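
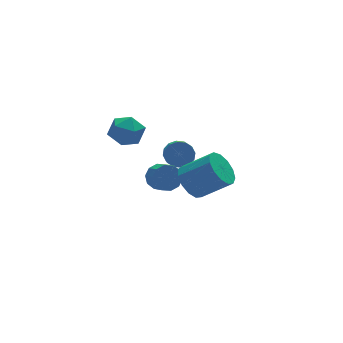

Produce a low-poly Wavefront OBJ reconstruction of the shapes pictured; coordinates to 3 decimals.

v -0.986 1.666 -3.67
v -0.515 1.335 -4.255
v -0.483 0.424 -3.714
v -0.954 0.754 -3.13
v -0.21 1.549 -3.911
v -0.179 0.638 -3.37
v -0.202 1.808 -3.475
v -0.171 0.897 -2.934
v -0.493 2.013 -3.114
v -0.462 1.101 -2.573
v -0.972 2.084 -2.965
v -0.941 1.173 -2.425
v -1.457 1.996 -3.086
v -1.425 1.085 -2.545
v -1.761 1.782 -3.43
v -1.73 0.871 -2.889
v -1.769 1.523 -3.866
v -1.738 0.612 -3.325
v -1.478 1.319 -4.227
v -1.447 0.407 -3.686
v -0.999 1.247 -4.375
v -0.968 0.336 -3.835
v -1.228 -2.636 -0.936
v -0.468 -2.271 -1.544
v 0.848 -3.058 -0.373
v 0.088 -3.424 0.236
v -0.574 -1.855 -1.145
v 0.742 -2.643 0.026
v -0.888 -1.687 -0.68
v 0.428 -2.475 0.492
v -1.31 -1.821 -0.296
v 0.006 -2.608 0.876
v -1.706 -2.213 -0.115
v -0.39 -3.001 1.057
v -1.95 -2.74 -0.194
v -0.634 -3.527 0.977
v -1.965 -3.234 -0.509
v -0.649 -4.021 0.662
v -1.746 -3.538 -0.96
v -0.43 -4.325 0.212
v -1.363 -3.556 -1.403
v -0.046 -4.343 -0.231
v -0.936 -3.282 -1.697
v 0.38 -4.069 -0.526
v -0.603 -2.803 -1.75
v 0.713 -3.59 -0.579
v -2.272 4.042 -1.273
v -1.502 3.879 -0.56
v -2.878 2.461 -0.98
v -2.108 2.298 -0.267
v -2.886 2.991 -0.06
v -2.511 3.968 -0.241
v -1.869 2.372 -1.299
v -1.494 3.349 -1.48
v -1.253 2.846 -0.576
v -1.881 3.229 0.19
v -2.499 3.111 -1.73
v -3.127 3.494 -0.964
v 0.564 2.844 -3.142
v 1.191 2.411 -3.416
v 0.763 1.282 -2.613
v 0.136 1.716 -2.338
v 1.334 2.602 -3.072
v 0.906 1.473 -2.268
v 1.271 2.858 -2.746
v 0.842 1.73 -1.942
v 1.018 3.11 -2.526
v 0.59 1.982 -1.722
v 0.644 3.291 -2.471
v 0.216 2.163 -1.668
v 0.248 3.353 -2.596
v -0.18 2.224 -1.792
v -0.063 3.278 -2.867
v -0.491 2.149 -2.064
v -0.206 3.087 -3.212
v -0.634 1.958 -2.408
v -0.142 2.83 -3.538
v -0.571 1.702 -2.734
v 0.11 2.578 -3.758
v -0.318 1.45 -2.954
v 0.484 2.397 -3.812
v 0.056 1.269 -3.009
v 0.88 2.336 -3.688
v 0.452 1.207 -2.884
f 2 1 5
f 2 5 3
f 3 5 6
f 3 6 4
f 5 1 7
f 5 7 6
f 6 7 8
f 6 8 4
f 7 1 9
f 7 9 8
f 8 9 10
f 8 10 4
f 9 1 11
f 9 11 10
f 10 11 12
f 10 12 4
f 11 1 13
f 11 13 12
f 12 13 14
f 12 14 4
f 13 1 15
f 13 15 14
f 14 15 16
f 14 16 4
f 15 1 17
f 15 17 16
f 16 17 18
f 16 18 4
f 17 1 19
f 17 19 18
f 18 19 20
f 18 20 4
f 19 1 21
f 19 21 20
f 20 21 22
f 20 22 4
f 21 1 2
f 21 2 22
f 22 2 3
f 22 3 4
f 24 23 27
f 24 27 25
f 25 27 28
f 25 28 26
f 27 23 29
f 27 29 28
f 28 29 30
f 28 30 26
f 29 23 31
f 29 31 30
f 30 31 32
f 30 32 26
f 31 23 33
f 31 33 32
f 32 33 34
f 32 34 26
f 33 23 35
f 33 35 34
f 34 35 36
f 34 36 26
f 35 23 37
f 35 37 36
f 36 37 38
f 36 38 26
f 37 23 39
f 37 39 38
f 38 39 40
f 38 40 26
f 39 23 41
f 39 41 40
f 40 41 42
f 40 42 26
f 41 23 43
f 41 43 42
f 42 43 44
f 42 44 26
f 43 23 45
f 43 45 44
f 44 45 46
f 44 46 26
f 45 23 24
f 45 24 46
f 46 24 25
f 46 25 26
f 47 58 52
f 47 52 48
f 47 48 54
f 47 54 57
f 47 57 58
f 48 52 56
f 52 58 51
f 58 57 49
f 57 54 53
f 54 48 55
f 50 56 51
f 50 51 49
f 50 49 53
f 50 53 55
f 50 55 56
f 51 56 52
f 49 51 58
f 53 49 57
f 55 53 54
f 56 55 48
f 60 59 63
f 60 63 61
f 61 63 64
f 61 64 62
f 63 59 65
f 63 65 64
f 64 65 66
f 64 66 62
f 65 59 67
f 65 67 66
f 66 67 68
f 66 68 62
f 67 59 69
f 67 69 68
f 68 69 70
f 68 70 62
f 69 59 71
f 69 71 70
f 70 71 72
f 70 72 62
f 71 59 73
f 71 73 72
f 72 73 74
f 72 74 62
f 73 59 75
f 73 75 74
f 74 75 76
f 74 76 62
f 75 59 77
f 75 77 76
f 76 77 78
f 76 78 62
f 77 59 79
f 77 79 78
f 78 79 80
f 78 80 62
f 79 59 81
f 79 81 80
f 80 81 82
f 80 82 62
f 81 59 83
f 81 83 82
f 82 83 84
f 82 84 62
f 83 59 60
f 83 60 84
f 84 60 61
f 84 61 62



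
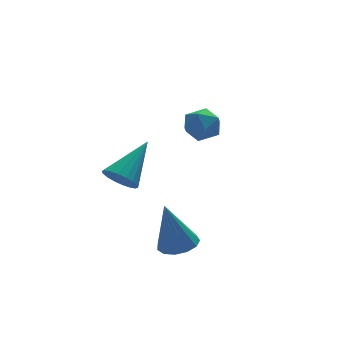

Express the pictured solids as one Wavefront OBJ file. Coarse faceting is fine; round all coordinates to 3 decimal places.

v -3.69 0.817 -0.278
v -3.172 0.346 -0.598
v -2.19 1.643 0.938
v -3.159 0.622 -0.8
v -3.252 0.937 -0.9
v -3.431 1.228 -0.876
v -3.662 1.437 -0.734
v -3.898 1.524 -0.501
v -4.093 1.471 -0.224
v -4.208 1.289 0.042
v -4.221 1.013 0.244
v -4.128 0.698 0.344
v -3.949 0.407 0.32
v -3.718 0.197 0.178
v -3.482 0.11 -0.055
v -3.287 0.163 -0.331
v -3.377 -3.607 -1.151
v -2.697 -3.94 -0.965
v -3.823 -3.413 0.831
v -2.62 -3.508 -0.99
v -2.784 -3.107 -1.066
v -3.136 -2.865 -1.169
v -3.565 -2.858 -1.266
v -3.934 -3.089 -1.326
v -4.126 -3.484 -1.331
v -4.081 -3.918 -1.278
v -3.812 -4.253 -1.185
v -3.406 -4.383 -1.081
v -2.99 -4.266 -0.999
v -2.119 -1.441 3.297
v -1.816 -0.924 2.768
v -0.924 -1.736 3.692
v -0.621 -1.219 3.163
v -1.031 -0.951 3.794
v -1.769 -0.768 3.55
v -0.971 -1.892 2.91
v -1.709 -1.709 2.666
v -1.107 -1.203 2.528
v -1.144 -0.621 3.075
v -1.596 -2.039 3.385
v -1.633 -1.457 3.932
f 2 1 4
f 2 4 3
f 4 1 5
f 4 5 3
f 5 1 6
f 5 6 3
f 6 1 7
f 6 7 3
f 7 1 8
f 7 8 3
f 8 1 9
f 8 9 3
f 9 1 10
f 9 10 3
f 10 1 11
f 10 11 3
f 11 1 12
f 11 12 3
f 12 1 13
f 12 13 3
f 13 1 14
f 13 14 3
f 14 1 15
f 14 15 3
f 15 1 16
f 15 16 3
f 16 1 2
f 16 2 3
f 18 17 20
f 18 20 19
f 20 17 21
f 20 21 19
f 21 17 22
f 21 22 19
f 22 17 23
f 22 23 19
f 23 17 24
f 23 24 19
f 24 17 25
f 24 25 19
f 25 17 26
f 25 26 19
f 26 17 27
f 26 27 19
f 27 17 28
f 27 28 19
f 28 17 29
f 28 29 19
f 29 17 18
f 29 18 19
f 30 41 35
f 30 35 31
f 30 31 37
f 30 37 40
f 30 40 41
f 31 35 39
f 35 41 34
f 41 40 32
f 40 37 36
f 37 31 38
f 33 39 34
f 33 34 32
f 33 32 36
f 33 36 38
f 33 38 39
f 34 39 35
f 32 34 41
f 36 32 40
f 38 36 37
f 39 38 31



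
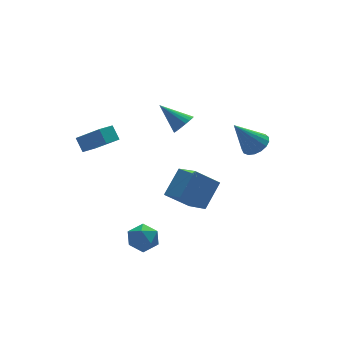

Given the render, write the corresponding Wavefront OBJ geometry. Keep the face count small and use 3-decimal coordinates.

v 4.21 -0.76 1.227
v 4.865 -0.496 1.681
v 3.01 -0.68 2.913
v 4.698 -0.156 1.546
v 4.419 0.046 1.339
v 4.093 0.063 1.105
v 3.792 -0.109 0.9
v 3.588 -0.429 0.769
v 3.526 -0.826 0.744
v 3.62 -1.207 0.829
v 3.85 -1.486 1.006
v 4.162 -1.598 1.233
v 4.485 -1.519 1.459
v 4.745 -1.266 1.632
v 4.882 -0.896 1.712
v -3.722 3.755 -0.276
v -3.882 4.375 0.467
v -2.85 4.189 -0.45
v -3.009 4.809 0.292
v -2.831 2.471 0.988
v -2.99 3.091 1.73
v -1.958 2.905 0.813
v -2.118 3.525 1.556
v -3.098 -1.482 -3.2
v -2.515 -0.997 -3.748
v -2.305 -2.743 -3.472
v -1.722 -2.258 -4.02
v -1.725 -2.112 -3.096
v -2.215 -1.333 -2.928
v -2.605 -2.407 -4.292
v -3.095 -1.628 -4.124
v -2.21 -1.569 -4.423
v -1.666 -1.387 -3.684
v -3.154 -2.353 -3.536
v -2.61 -2.171 -2.797
v 0.682 -0.366 -2.952
v 1.021 -1.811 -2.302
v -0.631 -0.181 -1.856
v -0.293 -1.626 -1.207
v 1.813 0.446 -1.733
v 2.151 -0.999 -1.084
v 0.499 0.631 -0.638
v 0.838 -0.814 0.012
v 1.763 3.163 0.948
v 2.142 2.9 1.526
v 0.777 4.217 2.072
v 2.311 3.145 1.445
v 2.385 3.392 1.278
v 2.351 3.6 1.054
v 2.216 3.733 0.811
v 2.003 3.767 0.592
v 1.748 3.696 0.435
v 1.496 3.534 0.366
v 1.29 3.307 0.397
v 1.166 3.056 0.524
v 1.146 2.823 0.724
v 1.232 2.649 0.963
v 1.41 2.564 1.199
v 1.649 2.582 1.392
v 1.908 2.701 1.507
f 2 1 4
f 2 4 3
f 4 1 5
f 4 5 3
f 5 1 6
f 5 6 3
f 6 1 7
f 6 7 3
f 7 1 8
f 7 8 3
f 8 1 9
f 8 9 3
f 9 1 10
f 9 10 3
f 10 1 11
f 10 11 3
f 11 1 12
f 11 12 3
f 12 1 13
f 12 13 3
f 13 1 14
f 13 14 3
f 14 1 15
f 14 15 3
f 15 1 2
f 15 2 3
f 17 19 16
f 20 17 16
f 16 19 18
f 18 20 16
f 17 23 19
f 21 17 20
f 21 23 17
f 19 23 18
f 22 20 18
f 18 23 22
f 22 21 20
f 23 21 22
f 24 35 29
f 24 29 25
f 24 25 31
f 24 31 34
f 24 34 35
f 25 29 33
f 29 35 28
f 35 34 26
f 34 31 30
f 31 25 32
f 27 33 28
f 27 28 26
f 27 26 30
f 27 30 32
f 27 32 33
f 28 33 29
f 26 28 35
f 30 26 34
f 32 30 31
f 33 32 25
f 37 39 36
f 40 37 36
f 36 39 38
f 38 40 36
f 37 43 39
f 41 37 40
f 41 43 37
f 39 43 38
f 42 40 38
f 38 43 42
f 42 41 40
f 43 41 42
f 45 44 47
f 45 47 46
f 47 44 48
f 47 48 46
f 48 44 49
f 48 49 46
f 49 44 50
f 49 50 46
f 50 44 51
f 50 51 46
f 51 44 52
f 51 52 46
f 52 44 53
f 52 53 46
f 53 44 54
f 53 54 46
f 54 44 55
f 54 55 46
f 55 44 56
f 55 56 46
f 56 44 57
f 56 57 46
f 57 44 58
f 57 58 46
f 58 44 59
f 58 59 46
f 59 44 60
f 59 60 46
f 60 44 45
f 60 45 46



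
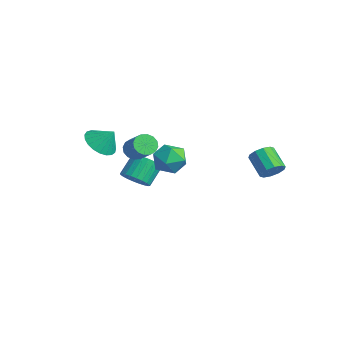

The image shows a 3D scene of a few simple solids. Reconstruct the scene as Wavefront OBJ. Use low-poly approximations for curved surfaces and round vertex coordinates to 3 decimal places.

v -2.406 -3.273 1.011
v -1.506 -3.394 0.57
v -1.874 -2.727 1.949
v -1.627 -3.02 0.421
v -1.883 -2.691 0.374
v -2.229 -2.462 0.437
v -2.606 -2.373 0.599
v -2.948 -2.44 0.833
v -3.197 -2.651 1.097
v -3.309 -2.97 1.347
v -3.265 -3.341 1.538
v -3.073 -3.701 1.638
v -2.765 -3.986 1.63
v -2.395 -4.149 1.514
v -2.027 -4.16 1.312
v -1.725 -4.018 1.057
v -1.541 -3.747 0.795
v 0.069 -0.85 1.44
v 0.756 -0.099 1.28
v 0.784 -1.761 0.24
v 1.471 -1.01 0.08
v 1.499 -1.556 0.953
v 1.057 -0.993 1.695
v 0.483 -0.867 -0.175
v 0.041 -0.304 0.567
v 1.012 -0.11 0.282
v 1.64 -0.535 0.979
v -0.1 -1.325 0.541
v 0.528 -1.75 1.238
v -2.679 -1.104 -0.212
v -2.243 -1.05 -0.757
v -1.065 -1.043 0.187
v -1.501 -1.096 0.732
v -2.319 -0.709 -0.664
v -1.141 -0.701 0.28
v -2.492 -0.473 -0.45
v -1.314 -0.465 0.494
v -2.715 -0.406 -0.173
v -1.537 -0.398 0.772
v -2.929 -0.526 0.095
v -1.75 -0.518 1.039
v -3.075 -0.801 0.279
v -1.897 -0.793 1.224
v -3.115 -1.157 0.333
v -1.937 -1.15 1.277
v -3.039 -1.499 0.24
v -1.861 -1.491 1.184
v -2.866 -1.735 0.026
v -1.688 -1.727 0.97
v -2.643 -1.802 -0.252
v -1.465 -1.794 0.693
v -2.43 -1.682 -0.519
v -1.251 -1.674 0.425
v -2.283 -1.407 -0.704
v -1.105 -1.399 0.241
v -3.379 -0.769 -3.037
v -2.527 -0.505 -2.916
v -2.969 0.473 -1.941
v -3.821 0.209 -2.063
v -2.629 -0.291 -3.176
v -3.071 0.687 -2.201
v -2.845 -0.151 -3.415
v -3.287 0.827 -2.44
v -3.142 -0.105 -3.596
v -3.584 0.873 -2.621
v -3.475 -0.159 -3.693
v -3.917 0.819 -2.718
v -3.794 -0.307 -3.689
v -4.236 0.671 -2.714
v -4.049 -0.525 -3.586
v -4.491 0.453 -2.611
v -4.203 -0.78 -3.4
v -4.645 0.198 -2.425
v -4.231 -1.033 -3.159
v -4.673 -0.055 -2.184
v -4.129 -1.247 -2.899
v -4.571 -0.269 -1.924
v -3.913 -1.387 -2.66
v -4.355 -0.409 -1.685
v -3.616 -1.433 -2.479
v -4.058 -0.455 -1.504
v -3.283 -1.379 -2.382
v -3.725 -0.401 -1.407
v -2.964 -1.231 -2.386
v -3.406 -0.253 -1.411
v -2.709 -1.013 -2.489
v -3.151 -0.035 -1.514
v -2.555 -0.758 -2.675
v -2.997 0.22 -1.7
v 3.062 3.821 -0.36
v 3.462 3.68 0.234
v 2.278 3.697 1.035
v 1.878 3.839 0.44
v 3.436 4.128 0.186
v 2.252 4.145 0.987
v 3.268 4.459 -0.07
v 2.083 4.476 0.731
v 3.021 4.546 -0.437
v 1.836 4.563 0.364
v 2.79 4.357 -0.775
v 1.605 4.374 0.026
v 2.662 3.963 -0.955
v 1.478 3.98 -0.154
v 2.688 3.515 -0.907
v 1.504 3.532 -0.106
v 2.857 3.184 -0.651
v 1.672 3.201 0.15
v 3.104 3.097 -0.284
v 1.919 3.114 0.517
v 3.335 3.286 0.054
v 2.15 3.303 0.855
f 2 1 4
f 2 4 3
f 4 1 5
f 4 5 3
f 5 1 6
f 5 6 3
f 6 1 7
f 6 7 3
f 7 1 8
f 7 8 3
f 8 1 9
f 8 9 3
f 9 1 10
f 9 10 3
f 10 1 11
f 10 11 3
f 11 1 12
f 11 12 3
f 12 1 13
f 12 13 3
f 13 1 14
f 13 14 3
f 14 1 15
f 14 15 3
f 15 1 16
f 15 16 3
f 16 1 17
f 16 17 3
f 17 1 2
f 17 2 3
f 18 29 23
f 18 23 19
f 18 19 25
f 18 25 28
f 18 28 29
f 19 23 27
f 23 29 22
f 29 28 20
f 28 25 24
f 25 19 26
f 21 27 22
f 21 22 20
f 21 20 24
f 21 24 26
f 21 26 27
f 22 27 23
f 20 22 29
f 24 20 28
f 26 24 25
f 27 26 19
f 31 30 34
f 31 34 32
f 32 34 35
f 32 35 33
f 34 30 36
f 34 36 35
f 35 36 37
f 35 37 33
f 36 30 38
f 36 38 37
f 37 38 39
f 37 39 33
f 38 30 40
f 38 40 39
f 39 40 41
f 39 41 33
f 40 30 42
f 40 42 41
f 41 42 43
f 41 43 33
f 42 30 44
f 42 44 43
f 43 44 45
f 43 45 33
f 44 30 46
f 44 46 45
f 45 46 47
f 45 47 33
f 46 30 48
f 46 48 47
f 47 48 49
f 47 49 33
f 48 30 50
f 48 50 49
f 49 50 51
f 49 51 33
f 50 30 52
f 50 52 51
f 51 52 53
f 51 53 33
f 52 30 54
f 52 54 53
f 53 54 55
f 53 55 33
f 54 30 31
f 54 31 55
f 55 31 32
f 55 32 33
f 57 56 60
f 57 60 58
f 58 60 61
f 58 61 59
f 60 56 62
f 60 62 61
f 61 62 63
f 61 63 59
f 62 56 64
f 62 64 63
f 63 64 65
f 63 65 59
f 64 56 66
f 64 66 65
f 65 66 67
f 65 67 59
f 66 56 68
f 66 68 67
f 67 68 69
f 67 69 59
f 68 56 70
f 68 70 69
f 69 70 71
f 69 71 59
f 70 56 72
f 70 72 71
f 71 72 73
f 71 73 59
f 72 56 74
f 72 74 73
f 73 74 75
f 73 75 59
f 74 56 76
f 74 76 75
f 75 76 77
f 75 77 59
f 76 56 78
f 76 78 77
f 77 78 79
f 77 79 59
f 78 56 80
f 78 80 79
f 79 80 81
f 79 81 59
f 80 56 82
f 80 82 81
f 81 82 83
f 81 83 59
f 82 56 84
f 82 84 83
f 83 84 85
f 83 85 59
f 84 56 86
f 84 86 85
f 85 86 87
f 85 87 59
f 86 56 88
f 86 88 87
f 87 88 89
f 87 89 59
f 88 56 57
f 88 57 89
f 89 57 58
f 89 58 59
f 91 90 94
f 91 94 92
f 92 94 95
f 92 95 93
f 94 90 96
f 94 96 95
f 95 96 97
f 95 97 93
f 96 90 98
f 96 98 97
f 97 98 99
f 97 99 93
f 98 90 100
f 98 100 99
f 99 100 101
f 99 101 93
f 100 90 102
f 100 102 101
f 101 102 103
f 101 103 93
f 102 90 104
f 102 104 103
f 103 104 105
f 103 105 93
f 104 90 106
f 104 106 105
f 105 106 107
f 105 107 93
f 106 90 108
f 106 108 107
f 107 108 109
f 107 109 93
f 108 90 110
f 108 110 109
f 109 110 111
f 109 111 93
f 110 90 91
f 110 91 111
f 111 91 92
f 111 92 93



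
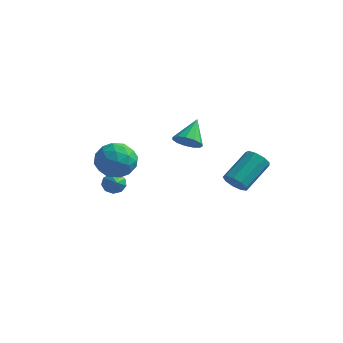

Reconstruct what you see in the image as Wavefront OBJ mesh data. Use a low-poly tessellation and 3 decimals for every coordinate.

v -2.437 -3.099 0.828
v -2.093 -3.686 1.853
v -4.227 -2.754 1.627
v -3.883 -3.341 2.652
v -3.379 -2.256 2.365
v -2.273 -2.469 1.872
v -4.047 -3.971 1.608
v -2.941 -4.184 1.115
v -3.088 -4.225 2.335
v -2.675 -3.164 2.803
v -3.645 -3.276 0.677
v -3.232 -2.215 1.145
v -2.108 -3.423 1.271
v -4.212 -3.017 2.209
v -3.916 -2.38 2.041
v -3.714 -2.724 2.644
v -2.213 -2.707 1.282
v -2.011 -3.052 1.884
v -2.767 -2.212 2.185
v -4.309 -3.388 1.596
v -4.107 -3.733 2.198
v -2.606 -3.716 0.836
v -2.404 -4.06 1.439
v -3.553 -4.228 1.295
v -2.49 -4.084 2.157
v -3.543 -3.882 2.626
v -3.639 -4.252 2.012
v -2.989 -4.377 1.722
v -2.248 -3.461 2.432
v -3.3 -3.258 2.901
v -3.004 -2.621 2.733
v -2.353 -2.746 2.442
v -2.833 -3.778 2.715
v -3.02 -3.182 0.579
v -4.072 -2.979 1.048
v -3.967 -3.694 1.038
v -3.316 -3.819 0.747
v -2.777 -2.558 0.854
v -3.83 -2.356 1.323
v -3.331 -2.063 1.758
v -2.681 -2.188 1.468
v -3.487 -2.662 0.765
v -4.255 -1.645 -1.072
v -3.836 -1.143 -0.853
v -3.585 -2.495 -0.408
v -4.197 -1.194 -0.554
v -4.585 -1.456 -0.497
v -4.819 -1.806 -0.709
v -4.789 -2.082 -1.092
v -4.509 -2.153 -1.465
v -4.11 -1.986 -1.654
v -3.779 -1.66 -1.572
v -3.671 -1.327 -1.255
v 2.785 -1.145 0.593
v 3.346 -1.524 0.958
v 3.777 0.225 2.113
v 3.215 0.605 1.747
v 3.538 -1.288 0.528
v 3.969 0.462 1.683
v 3.378 -0.984 0.128
v 3.809 0.765 1.283
v 2.939 -0.756 -0.054
v 3.37 0.993 1.101
v 2.429 -0.71 0.066
v 2.86 1.04 1.221
v 2.084 -0.867 0.433
v 2.515 0.883 1.588
v 2.068 -1.154 0.874
v 2.499 0.595 2.029
v 2.387 -1.437 1.183
v 2.817 0.313 2.338
v 2.891 -1.583 1.217
v 3.322 0.166 2.371
v 0.005 -1.233 2.987
v 0.509 -0.763 2.49
v -0.105 0.053 4.093
v 0.06 -0.678 2.346
v -0.407 -0.769 2.406
v -0.742 -1.008 2.65
v -0.841 -1.318 3.002
v -0.671 -1.601 3.348
v -0.286 -1.768 3.58
v 0.19 -1.765 3.624
v 0.608 -1.593 3.465
v 0.835 -1.307 3.155
v 0.798 -0.997 2.791
f 1 38 17
f 38 12 41
f 17 41 6
f 38 41 17
f 1 17 13
f 17 6 18
f 13 18 2
f 17 18 13
f 1 13 22
f 13 2 23
f 22 23 8
f 13 23 22
f 1 22 34
f 22 8 37
f 34 37 11
f 22 37 34
f 1 34 38
f 34 11 42
f 38 42 12
f 34 42 38
f 2 18 29
f 18 6 32
f 29 32 10
f 18 32 29
f 6 41 19
f 41 12 40
f 19 40 5
f 41 40 19
f 12 42 39
f 42 11 35
f 39 35 3
f 42 35 39
f 11 37 36
f 37 8 24
f 36 24 7
f 37 24 36
f 8 23 28
f 23 2 25
f 28 25 9
f 23 25 28
f 4 30 16
f 30 10 31
f 16 31 5
f 30 31 16
f 4 16 14
f 16 5 15
f 14 15 3
f 16 15 14
f 4 14 21
f 14 3 20
f 21 20 7
f 14 20 21
f 4 21 26
f 21 7 27
f 26 27 9
f 21 27 26
f 4 26 30
f 26 9 33
f 30 33 10
f 26 33 30
f 5 31 19
f 31 10 32
f 19 32 6
f 31 32 19
f 3 15 39
f 15 5 40
f 39 40 12
f 15 40 39
f 7 20 36
f 20 3 35
f 36 35 11
f 20 35 36
f 9 27 28
f 27 7 24
f 28 24 8
f 27 24 28
f 10 33 29
f 33 9 25
f 29 25 2
f 33 25 29
f 44 43 46
f 44 46 45
f 46 43 47
f 46 47 45
f 47 43 48
f 47 48 45
f 48 43 49
f 48 49 45
f 49 43 50
f 49 50 45
f 50 43 51
f 50 51 45
f 51 43 52
f 51 52 45
f 52 43 53
f 52 53 45
f 53 43 44
f 53 44 45
f 55 54 58
f 55 58 56
f 56 58 59
f 56 59 57
f 58 54 60
f 58 60 59
f 59 60 61
f 59 61 57
f 60 54 62
f 60 62 61
f 61 62 63
f 61 63 57
f 62 54 64
f 62 64 63
f 63 64 65
f 63 65 57
f 64 54 66
f 64 66 65
f 65 66 67
f 65 67 57
f 66 54 68
f 66 68 67
f 67 68 69
f 67 69 57
f 68 54 70
f 68 70 69
f 69 70 71
f 69 71 57
f 70 54 72
f 70 72 71
f 71 72 73
f 71 73 57
f 72 54 55
f 72 55 73
f 73 55 56
f 73 56 57
f 75 74 77
f 75 77 76
f 77 74 78
f 77 78 76
f 78 74 79
f 78 79 76
f 79 74 80
f 79 80 76
f 80 74 81
f 80 81 76
f 81 74 82
f 81 82 76
f 82 74 83
f 82 83 76
f 83 74 84
f 83 84 76
f 84 74 85
f 84 85 76
f 85 74 86
f 85 86 76
f 86 74 75
f 86 75 76



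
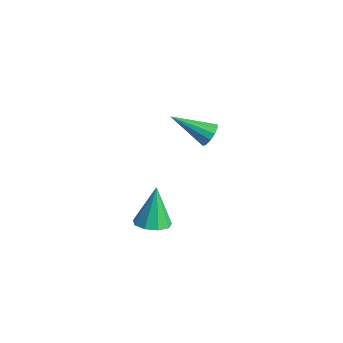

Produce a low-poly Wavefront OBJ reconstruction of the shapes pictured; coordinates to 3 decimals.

v 0.348 3.094 -0.288
v 0.747 2.589 -0.385
v -0.928 1.886 0.748
v 0.853 2.746 -0.071
v 0.799 3.013 0.173
v 0.602 3.306 0.271
v 0.324 3.531 0.191
v 0.054 3.618 -0.041
v -0.122 3.537 -0.351
v -0.15 3.316 -0.642
v -0.019 3.025 -0.82
v 0.229 2.755 -0.83
v 0.514 2.592 -0.668
v 3.984 -2.728 -0.195
v 4.733 -2.436 -0.096
v 3.536 -2.172 1.555
v 4.403 -2.043 -0.305
v 3.877 -1.971 -0.463
v 3.401 -2.252 -0.495
v 3.198 -2.756 -0.387
v 3.362 -3.247 -0.19
v 3.818 -3.495 0.006
v 4.351 -3.383 0.107
v 4.713 -2.965 0.067
f 2 1 4
f 2 4 3
f 4 1 5
f 4 5 3
f 5 1 6
f 5 6 3
f 6 1 7
f 6 7 3
f 7 1 8
f 7 8 3
f 8 1 9
f 8 9 3
f 9 1 10
f 9 10 3
f 10 1 11
f 10 11 3
f 11 1 12
f 11 12 3
f 12 1 13
f 12 13 3
f 13 1 2
f 13 2 3
f 15 14 17
f 15 17 16
f 17 14 18
f 17 18 16
f 18 14 19
f 18 19 16
f 19 14 20
f 19 20 16
f 20 14 21
f 20 21 16
f 21 14 22
f 21 22 16
f 22 14 23
f 22 23 16
f 23 14 24
f 23 24 16
f 24 14 15
f 24 15 16



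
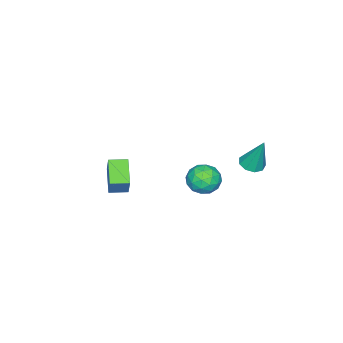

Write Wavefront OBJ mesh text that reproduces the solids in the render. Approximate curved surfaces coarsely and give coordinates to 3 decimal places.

v -2.049 3.482 0.816
v -1.342 3.515 0.767
v -1.951 4.198 2.724
v -1.538 3.934 0.62
v -1.974 4.141 0.565
v -2.445 4.04 0.627
v -2.731 3.678 0.778
v -2.697 3.223 0.947
v -2.361 2.89 1.054
v -1.879 2.834 1.051
v -1.476 3.081 0.937
v -0.406 -4.27 -1.842
v 0.06 -3.84 -0.639
v -1.05 -3.467 -1.88
v -0.584 -3.037 -0.676
v 0.744 -3.383 -2.604
v 1.21 -2.953 -1.4
v 0.1 -2.58 -2.641
v 0.566 -2.15 -1.438
v 1.167 3.013 0.395
v 1.758 2.402 0.811
v 0.042 2.558 1.329
v 0.633 1.947 1.745
v 0.753 2.879 1.864
v 1.449 3.16 1.287
v 0.351 1.8 0.853
v 1.047 2.081 0.276
v 1.254 1.653 1.094
v 1.503 2.319 1.719
v 0.297 2.641 0.421
v 0.546 3.307 1.046
v 1.561 2.747 0.521
v 0.239 2.213 1.619
v 0.309 2.76 1.689
v 0.657 2.401 1.933
v 1.379 3.192 0.801
v 1.727 2.834 1.045
v 1.136 3.114 1.664
v 0.073 2.126 1.095
v 0.421 1.768 1.339
v 1.143 2.559 0.207
v 1.491 2.2 0.451
v 0.664 1.846 0.476
v 1.613 1.948 0.932
v 0.951 1.681 1.481
v 0.786 1.594 0.957
v 1.194 1.76 0.618
v 1.759 2.34 1.299
v 1.098 2.073 1.848
v 1.168 2.62 1.918
v 1.577 2.785 1.579
v 1.463 1.9 1.466
v 0.702 2.887 0.292
v 0.041 2.62 0.841
v 0.223 2.175 0.561
v 0.632 2.34 0.222
v 0.849 3.279 0.659
v 0.187 3.012 1.208
v 0.606 3.2 1.522
v 1.014 3.366 1.183
v 0.337 3.06 0.674
f 2 1 4
f 2 4 3
f 4 1 5
f 4 5 3
f 5 1 6
f 5 6 3
f 6 1 7
f 6 7 3
f 7 1 8
f 7 8 3
f 8 1 9
f 8 9 3
f 9 1 10
f 9 10 3
f 10 1 11
f 10 11 3
f 11 1 2
f 11 2 3
f 13 15 12
f 16 13 12
f 12 15 14
f 14 16 12
f 13 19 15
f 17 13 16
f 17 19 13
f 15 19 14
f 18 16 14
f 14 19 18
f 18 17 16
f 19 17 18
f 20 57 36
f 57 31 60
f 36 60 25
f 57 60 36
f 20 36 32
f 36 25 37
f 32 37 21
f 36 37 32
f 20 32 41
f 32 21 42
f 41 42 27
f 32 42 41
f 20 41 53
f 41 27 56
f 53 56 30
f 41 56 53
f 20 53 57
f 53 30 61
f 57 61 31
f 53 61 57
f 21 37 48
f 37 25 51
f 48 51 29
f 37 51 48
f 25 60 38
f 60 31 59
f 38 59 24
f 60 59 38
f 31 61 58
f 61 30 54
f 58 54 22
f 61 54 58
f 30 56 55
f 56 27 43
f 55 43 26
f 56 43 55
f 27 42 47
f 42 21 44
f 47 44 28
f 42 44 47
f 23 49 35
f 49 29 50
f 35 50 24
f 49 50 35
f 23 35 33
f 35 24 34
f 33 34 22
f 35 34 33
f 23 33 40
f 33 22 39
f 40 39 26
f 33 39 40
f 23 40 45
f 40 26 46
f 45 46 28
f 40 46 45
f 23 45 49
f 45 28 52
f 49 52 29
f 45 52 49
f 24 50 38
f 50 29 51
f 38 51 25
f 50 51 38
f 22 34 58
f 34 24 59
f 58 59 31
f 34 59 58
f 26 39 55
f 39 22 54
f 55 54 30
f 39 54 55
f 28 46 47
f 46 26 43
f 47 43 27
f 46 43 47
f 29 52 48
f 52 28 44
f 48 44 21
f 52 44 48



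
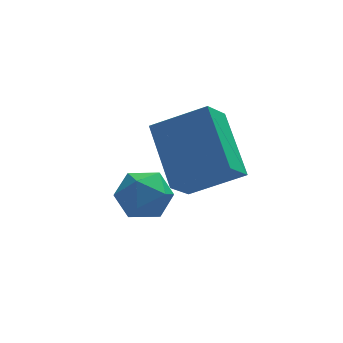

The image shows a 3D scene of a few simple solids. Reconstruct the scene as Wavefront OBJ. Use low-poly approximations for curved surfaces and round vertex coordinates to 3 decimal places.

v -1.736 2.408 0.424
v -1.235 2.534 -0.008
v -1.745 1.366 0.108
v -1.244 1.492 -0.324
v -1.129 1.508 0.339
v -1.124 2.152 0.534
v -1.856 1.748 -0.434
v -1.851 2.392 -0.239
v -1.31 2.127 -0.538
v -0.86 1.978 -0.06
v -2.12 1.922 0.16
v -1.67 1.773 0.638
v -0.739 2.938 -0.589
v -0.896 4.401 0.395
v -0.235 3.43 -1.241
v -0.392 4.893 -0.257
v 0.472 2.607 0.097
v 0.315 4.07 1.081
v 0.976 3.099 -0.555
v 0.819 4.562 0.429
f 1 12 6
f 1 6 2
f 1 2 8
f 1 8 11
f 1 11 12
f 2 6 10
f 6 12 5
f 12 11 3
f 11 8 7
f 8 2 9
f 4 10 5
f 4 5 3
f 4 3 7
f 4 7 9
f 4 9 10
f 5 10 6
f 3 5 12
f 7 3 11
f 9 7 8
f 10 9 2
f 14 16 13
f 17 14 13
f 13 16 15
f 15 17 13
f 14 20 16
f 18 14 17
f 18 20 14
f 16 20 15
f 19 17 15
f 15 20 19
f 19 18 17
f 20 18 19



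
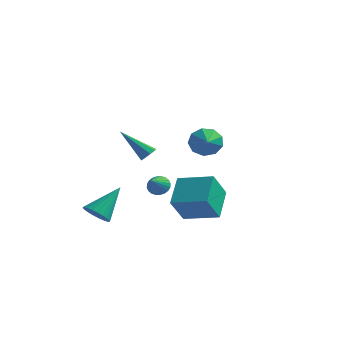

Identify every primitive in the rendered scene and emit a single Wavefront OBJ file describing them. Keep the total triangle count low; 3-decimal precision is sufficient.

v -1.427 0.368 0.337
v -1.196 0.705 0.626
v -2.853 0.192 1.683
v -1.444 0.866 0.383
v -1.682 0.735 0.114
v -1.771 0.39 -0.025
v -1.658 0.032 0.048
v -1.409 -0.129 0.29
v -1.171 0.001 0.56
v -1.082 0.346 0.699
v -2.889 4.498 -3.564
v -2.656 4.849 -3.096
v -2.791 3.382 -2.776
v -2.898 4.861 -3.049
v -3.137 4.817 -3.081
v -3.339 4.725 -3.186
v -3.473 4.598 -3.349
v -3.518 4.456 -3.544
v -3.467 4.321 -3.743
v -3.328 4.212 -3.914
v -3.122 4.147 -4.032
v -2.881 4.135 -4.079
v -2.642 4.179 -4.047
v -2.44 4.271 -3.942
v -2.306 4.398 -3.779
v -2.261 4.54 -3.584
v -2.312 4.676 -3.385
v -2.451 4.784 -3.214
v 1.214 -1.419 -2.722
v 0.984 -2.366 -1.354
v 0.893 0.054 -1.757
v 0.663 -0.893 -0.388
v 2.997 -1.287 -2.332
v 2.767 -2.234 -0.963
v 2.676 0.186 -1.366
v 2.446 -0.761 0.002
v -2.74 -2.586 -2.714
v -2.395 -3.137 -2.302
v -2.16 -1.214 -1.366
v -2.172 -3.052 -2.485
v -2.036 -2.897 -2.702
v -2.007 -2.693 -2.921
v -2.089 -2.474 -3.109
v -2.271 -2.272 -3.237
v -2.524 -2.117 -3.285
v -2.81 -2.034 -3.246
v -3.086 -2.035 -3.126
v -3.309 -2.12 -2.944
v -3.445 -2.276 -2.726
v -3.474 -2.479 -2.507
v -3.392 -2.699 -2.319
v -3.21 -2.901 -2.191
v -2.957 -3.056 -2.143
v -2.671 -3.139 -2.182
v 2.345 -1.448 2.428
v 2.84 -1.453 1.775
v 2.895 -2.452 2.852
v 3.071 -1.152 2.188
v 2.962 -0.99 2.714
v 2.564 -1.042 3.106
v 2.064 -1.285 3.181
v 1.695 -1.604 2.903
v 1.631 -1.851 2.404
v 1.9 -1.909 1.915
v 2.378 -1.752 1.667
f 2 1 4
f 2 4 3
f 4 1 5
f 4 5 3
f 5 1 6
f 5 6 3
f 6 1 7
f 6 7 3
f 7 1 8
f 7 8 3
f 8 1 9
f 8 9 3
f 9 1 10
f 9 10 3
f 10 1 2
f 10 2 3
f 12 11 14
f 12 14 13
f 14 11 15
f 14 15 13
f 15 11 16
f 15 16 13
f 16 11 17
f 16 17 13
f 17 11 18
f 17 18 13
f 18 11 19
f 18 19 13
f 19 11 20
f 19 20 13
f 20 11 21
f 20 21 13
f 21 11 22
f 21 22 13
f 22 11 23
f 22 23 13
f 23 11 24
f 23 24 13
f 24 11 25
f 24 25 13
f 25 11 26
f 25 26 13
f 26 11 27
f 26 27 13
f 27 11 28
f 27 28 13
f 28 11 12
f 28 12 13
f 30 32 29
f 33 30 29
f 29 32 31
f 31 33 29
f 30 36 32
f 34 30 33
f 34 36 30
f 32 36 31
f 35 33 31
f 31 36 35
f 35 34 33
f 36 34 35
f 38 37 40
f 38 40 39
f 40 37 41
f 40 41 39
f 41 37 42
f 41 42 39
f 42 37 43
f 42 43 39
f 43 37 44
f 43 44 39
f 44 37 45
f 44 45 39
f 45 37 46
f 45 46 39
f 46 37 47
f 46 47 39
f 47 37 48
f 47 48 39
f 48 37 49
f 48 49 39
f 49 37 50
f 49 50 39
f 50 37 51
f 50 51 39
f 51 37 52
f 51 52 39
f 52 37 53
f 52 53 39
f 53 37 54
f 53 54 39
f 54 37 38
f 54 38 39
f 56 55 58
f 56 58 57
f 58 55 59
f 58 59 57
f 59 55 60
f 59 60 57
f 60 55 61
f 60 61 57
f 61 55 62
f 61 62 57
f 62 55 63
f 62 63 57
f 63 55 64
f 63 64 57
f 64 55 65
f 64 65 57
f 65 55 56
f 65 56 57



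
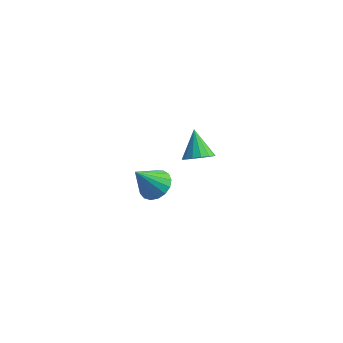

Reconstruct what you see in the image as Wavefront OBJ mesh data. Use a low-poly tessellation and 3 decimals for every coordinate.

v 1.019 1.572 2.122
v 1.612 1.689 2.361
v 0.521 2.388 2.958
v 1.571 1.916 2.116
v 1.382 2.05 1.872
v 1.096 2.056 1.695
v 0.789 1.933 1.633
v 0.544 1.713 1.701
v 0.426 1.455 1.883
v 0.468 1.229 2.128
v 0.657 1.094 2.372
v 0.943 1.088 2.549
v 1.249 1.211 2.611
v 1.494 1.431 2.543
v -1.725 3.963 -3.216
v -1.317 4.455 -2.786
v -2.355 3.357 -1.924
v -1.631 4.636 -2.854
v -1.966 4.663 -3.005
v -2.246 4.53 -3.204
v -2.407 4.267 -3.406
v -2.411 3.934 -3.564
v -2.258 3.608 -3.643
v -1.983 3.363 -3.624
v -1.649 3.256 -3.511
v -1.332 3.311 -3.331
v -1.106 3.515 -3.124
v -1.021 3.822 -2.939
v -1.097 4.161 -2.817
f 2 1 4
f 2 4 3
f 4 1 5
f 4 5 3
f 5 1 6
f 5 6 3
f 6 1 7
f 6 7 3
f 7 1 8
f 7 8 3
f 8 1 9
f 8 9 3
f 9 1 10
f 9 10 3
f 10 1 11
f 10 11 3
f 11 1 12
f 11 12 3
f 12 1 13
f 12 13 3
f 13 1 14
f 13 14 3
f 14 1 2
f 14 2 3
f 16 15 18
f 16 18 17
f 18 15 19
f 18 19 17
f 19 15 20
f 19 20 17
f 20 15 21
f 20 21 17
f 21 15 22
f 21 22 17
f 22 15 23
f 22 23 17
f 23 15 24
f 23 24 17
f 24 15 25
f 24 25 17
f 25 15 26
f 25 26 17
f 26 15 27
f 26 27 17
f 27 15 28
f 27 28 17
f 28 15 29
f 28 29 17
f 29 15 16
f 29 16 17



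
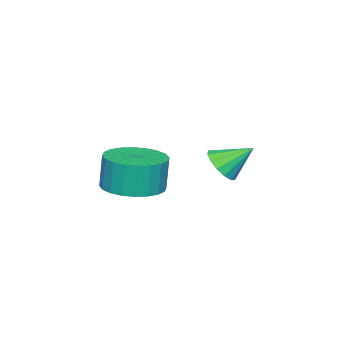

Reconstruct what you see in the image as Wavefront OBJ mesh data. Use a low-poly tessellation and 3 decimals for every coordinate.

v -1.255 -1.061 -1.622
v -0.2 -0.806 -1.528
v -0.329 -0.764 -0.185
v -1.385 -1.019 -0.278
v -0.376 -0.42 -1.557
v -0.505 -0.378 -0.214
v -0.686 -0.132 -1.596
v -0.816 -0.09 -0.253
v -1.083 0.015 -1.639
v -1.212 0.057 -0.296
v -1.506 -0.002 -1.679
v -1.635 0.04 -0.336
v -1.891 -0.18 -1.711
v -2.02 -0.138 -0.367
v -2.179 -0.492 -1.728
v -2.308 -0.45 -0.385
v -2.327 -0.891 -1.73
v -2.456 -0.849 -0.387
v -2.311 -1.316 -1.715
v -2.44 -1.274 -0.372
v -2.135 -1.702 -1.686
v -2.264 -1.66 -0.343
v -1.824 -1.99 -1.647
v -1.954 -1.948 -0.304
v -1.428 -2.137 -1.604
v -1.557 -2.095 -0.261
v -1.005 -2.12 -1.564
v -1.134 -2.078 -0.221
v -0.62 -1.942 -1.533
v -0.749 -1.9 -0.189
v -0.332 -1.63 -1.515
v -0.461 -1.588 -0.172
v -0.184 -1.231 -1.513
v -0.313 -1.189 -0.17
v -1.082 2.33 0.231
v -0.721 2.033 0.779
v -1.538 3.21 1.009
v -0.487 2.283 0.634
v -0.411 2.546 0.381
v -0.515 2.751 0.087
v -0.771 2.843 -0.167
v -1.11 2.798 -0.315
v -1.442 2.627 -0.317
v -1.677 2.377 -0.171
v -1.752 2.114 0.082
v -1.648 1.909 0.375
v -1.392 1.817 0.63
v -1.053 1.862 0.778
f 2 1 5
f 2 5 3
f 3 5 6
f 3 6 4
f 5 1 7
f 5 7 6
f 6 7 8
f 6 8 4
f 7 1 9
f 7 9 8
f 8 9 10
f 8 10 4
f 9 1 11
f 9 11 10
f 10 11 12
f 10 12 4
f 11 1 13
f 11 13 12
f 12 13 14
f 12 14 4
f 13 1 15
f 13 15 14
f 14 15 16
f 14 16 4
f 15 1 17
f 15 17 16
f 16 17 18
f 16 18 4
f 17 1 19
f 17 19 18
f 18 19 20
f 18 20 4
f 19 1 21
f 19 21 20
f 20 21 22
f 20 22 4
f 21 1 23
f 21 23 22
f 22 23 24
f 22 24 4
f 23 1 25
f 23 25 24
f 24 25 26
f 24 26 4
f 25 1 27
f 25 27 26
f 26 27 28
f 26 28 4
f 27 1 29
f 27 29 28
f 28 29 30
f 28 30 4
f 29 1 31
f 29 31 30
f 30 31 32
f 30 32 4
f 31 1 33
f 31 33 32
f 32 33 34
f 32 34 4
f 33 1 2
f 33 2 34
f 34 2 3
f 34 3 4
f 36 35 38
f 36 38 37
f 38 35 39
f 38 39 37
f 39 35 40
f 39 40 37
f 40 35 41
f 40 41 37
f 41 35 42
f 41 42 37
f 42 35 43
f 42 43 37
f 43 35 44
f 43 44 37
f 44 35 45
f 44 45 37
f 45 35 46
f 45 46 37
f 46 35 47
f 46 47 37
f 47 35 48
f 47 48 37
f 48 35 36
f 48 36 37



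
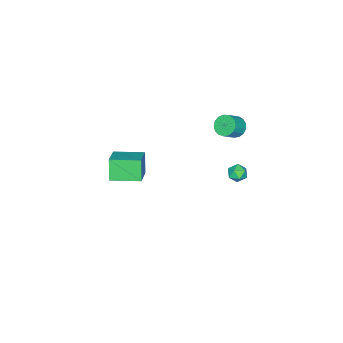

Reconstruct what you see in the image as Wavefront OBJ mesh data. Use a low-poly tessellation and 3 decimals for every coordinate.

v 3.932 -2.489 -0.018
v 3.445 -2.859 1.263
v 3.027 -0.96 0.08
v 2.541 -1.33 1.361
v 5.259 -1.75 0.699
v 4.773 -2.12 1.98
v 4.355 -0.221 0.797
v 3.868 -0.591 2.078
v -3.792 0.439 -0.119
v -3.421 0.982 -0.458
v -2.536 0.825 0.261
v -2.908 0.281 0.599
v -3.599 1.148 -0.201
v -2.715 0.991 0.517
v -3.822 1.152 0.074
v -2.938 0.995 0.792
v -4.038 0.993 0.305
v -3.154 0.836 1.023
v -4.198 0.706 0.439
v -3.314 0.549 1.157
v -4.264 0.358 0.445
v -3.38 0.201 1.163
v -4.223 0.029 0.322
v -3.339 -0.128 1.04
v -4.083 -0.207 0.097
v -3.198 -0.364 0.816
v -3.876 -0.294 -0.176
v -2.992 -0.452 0.542
v -3.65 -0.214 -0.437
v -2.766 -0.371 0.281
v -3.456 0.015 -0.625
v -2.572 -0.142 0.093
v -3.34 0.342 -0.697
v -2.456 0.185 0.021
v -3.327 0.691 -0.637
v -2.443 0.534 0.082
v -4.016 1.11 -3.858
v -3.563 1.496 -4.172
v -3.257 0.344 -3.708
v -2.804 0.73 -4.022
v -3.04 0.911 -3.418
v -3.509 1.384 -3.511
v -3.311 0.456 -4.369
v -3.78 0.929 -4.462
v -3.127 1.092 -4.488
v -2.96 1.373 -3.9
v -3.86 0.467 -3.98
v -3.693 0.748 -3.392
f 2 4 1
f 5 2 1
f 1 4 3
f 3 5 1
f 2 8 4
f 6 2 5
f 6 8 2
f 4 8 3
f 7 5 3
f 3 8 7
f 7 6 5
f 8 6 7
f 10 9 13
f 10 13 11
f 11 13 14
f 11 14 12
f 13 9 15
f 13 15 14
f 14 15 16
f 14 16 12
f 15 9 17
f 15 17 16
f 16 17 18
f 16 18 12
f 17 9 19
f 17 19 18
f 18 19 20
f 18 20 12
f 19 9 21
f 19 21 20
f 20 21 22
f 20 22 12
f 21 9 23
f 21 23 22
f 22 23 24
f 22 24 12
f 23 9 25
f 23 25 24
f 24 25 26
f 24 26 12
f 25 9 27
f 25 27 26
f 26 27 28
f 26 28 12
f 27 9 29
f 27 29 28
f 28 29 30
f 28 30 12
f 29 9 31
f 29 31 30
f 30 31 32
f 30 32 12
f 31 9 33
f 31 33 32
f 32 33 34
f 32 34 12
f 33 9 35
f 33 35 34
f 34 35 36
f 34 36 12
f 35 9 10
f 35 10 36
f 36 10 11
f 36 11 12
f 37 48 42
f 37 42 38
f 37 38 44
f 37 44 47
f 37 47 48
f 38 42 46
f 42 48 41
f 48 47 39
f 47 44 43
f 44 38 45
f 40 46 41
f 40 41 39
f 40 39 43
f 40 43 45
f 40 45 46
f 41 46 42
f 39 41 48
f 43 39 47
f 45 43 44
f 46 45 38



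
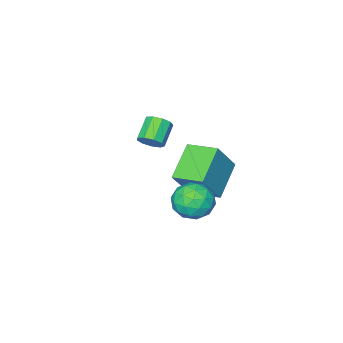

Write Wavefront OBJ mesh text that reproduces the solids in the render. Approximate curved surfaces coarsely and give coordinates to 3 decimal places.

v 1.837 -3.63 -0.673
v 2.233 -3.57 -0.161
v 1.338 -4.05 0.586
v 0.943 -4.11 0.073
v 1.992 -3.2 -0.211
v 1.097 -3.679 0.535
v 1.679 -3.031 -0.478
v 0.784 -3.51 0.268
v 1.44 -3.142 -0.836
v 0.545 -3.622 -0.09
v 1.387 -3.482 -1.118
v 0.492 -3.962 -0.371
v 1.545 -3.891 -1.192
v 0.65 -4.371 -0.445
v 1.839 -4.178 -1.023
v 0.945 -4.658 -0.276
v 2.133 -4.209 -0.691
v 1.239 -4.688 0.056
v 2.288 -3.968 -0.35
v 1.394 -4.448 0.396
v 2.24 -0.489 -2.078
v 0.787 -1.207 -1.014
v 1.732 0.911 -1.827
v 0.279 0.193 -0.763
v 3.341 -0.373 -0.497
v 1.888 -1.091 0.567
v 2.833 1.027 -0.246
v 1.38 0.309 0.818
v 3.291 2.245 -0.352
v 4.008 2.375 -1.02
v 3.532 0.665 -0.4
v 4.249 0.795 -1.068
v 4.382 1.096 -0.137
v 4.233 2.072 -0.107
v 3.307 0.968 -1.313
v 3.158 1.944 -1.283
v 4.017 1.585 -1.615
v 4.682 1.664 -0.887
v 2.858 1.376 -0.533
v 3.523 1.455 0.195
v 3.628 2.449 -0.682
v 3.912 0.591 -0.738
v 3.99 0.768 -0.191
v 4.411 0.844 -0.584
v 3.761 2.271 -0.145
v 4.182 2.347 -0.538
v 4.402 1.595 -0.018
v 3.358 0.693 -0.882
v 3.779 0.769 -1.275
v 3.129 2.196 -0.836
v 3.55 2.272 -1.229
v 3.138 1.445 -1.402
v 4.055 2.061 -1.424
v 4.197 1.132 -1.452
v 3.643 1.234 -1.596
v 3.555 1.808 -1.579
v 4.446 2.107 -0.997
v 4.587 1.179 -1.025
v 4.666 1.355 -0.477
v 4.578 1.93 -0.46
v 4.451 1.643 -1.346
v 2.953 1.861 -0.395
v 3.094 0.933 -0.423
v 2.962 1.11 -0.96
v 2.874 1.685 -0.943
v 3.343 1.908 0.032
v 3.485 0.979 0.004
v 3.985 1.232 0.159
v 3.897 1.806 0.176
v 3.089 1.397 -0.074
f 2 1 5
f 2 5 3
f 3 5 6
f 3 6 4
f 5 1 7
f 5 7 6
f 6 7 8
f 6 8 4
f 7 1 9
f 7 9 8
f 8 9 10
f 8 10 4
f 9 1 11
f 9 11 10
f 10 11 12
f 10 12 4
f 11 1 13
f 11 13 12
f 12 13 14
f 12 14 4
f 13 1 15
f 13 15 14
f 14 15 16
f 14 16 4
f 15 1 17
f 15 17 16
f 16 17 18
f 16 18 4
f 17 1 19
f 17 19 18
f 18 19 20
f 18 20 4
f 19 1 2
f 19 2 20
f 20 2 3
f 20 3 4
f 22 24 21
f 25 22 21
f 21 24 23
f 23 25 21
f 22 28 24
f 26 22 25
f 26 28 22
f 24 28 23
f 27 25 23
f 23 28 27
f 27 26 25
f 28 26 27
f 29 66 45
f 66 40 69
f 45 69 34
f 66 69 45
f 29 45 41
f 45 34 46
f 41 46 30
f 45 46 41
f 29 41 50
f 41 30 51
f 50 51 36
f 41 51 50
f 29 50 62
f 50 36 65
f 62 65 39
f 50 65 62
f 29 62 66
f 62 39 70
f 66 70 40
f 62 70 66
f 30 46 57
f 46 34 60
f 57 60 38
f 46 60 57
f 34 69 47
f 69 40 68
f 47 68 33
f 69 68 47
f 40 70 67
f 70 39 63
f 67 63 31
f 70 63 67
f 39 65 64
f 65 36 52
f 64 52 35
f 65 52 64
f 36 51 56
f 51 30 53
f 56 53 37
f 51 53 56
f 32 58 44
f 58 38 59
f 44 59 33
f 58 59 44
f 32 44 42
f 44 33 43
f 42 43 31
f 44 43 42
f 32 42 49
f 42 31 48
f 49 48 35
f 42 48 49
f 32 49 54
f 49 35 55
f 54 55 37
f 49 55 54
f 32 54 58
f 54 37 61
f 58 61 38
f 54 61 58
f 33 59 47
f 59 38 60
f 47 60 34
f 59 60 47
f 31 43 67
f 43 33 68
f 67 68 40
f 43 68 67
f 35 48 64
f 48 31 63
f 64 63 39
f 48 63 64
f 37 55 56
f 55 35 52
f 56 52 36
f 55 52 56
f 38 61 57
f 61 37 53
f 57 53 30
f 61 53 57



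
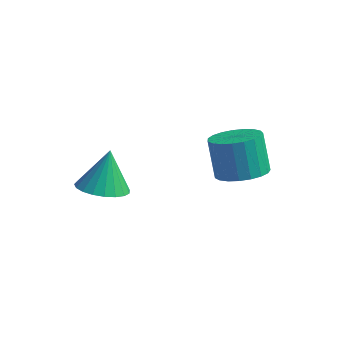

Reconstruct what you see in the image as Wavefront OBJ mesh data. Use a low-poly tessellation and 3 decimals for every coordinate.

v 1.586 -0.738 -4.185
v 2.194 -1.424 -3.695
v 1.642 -0.849 -2.205
v 1.034 -0.162 -2.695
v 2.456 -1.082 -3.73
v 1.903 -0.506 -2.24
v 2.567 -0.68 -3.844
v 2.015 -0.104 -2.354
v 2.508 -0.287 -4.017
v 1.956 0.288 -2.527
v 2.291 0.027 -4.219
v 1.738 0.602 -2.729
v 1.951 0.209 -4.415
v 1.399 0.784 -2.925
v 1.548 0.227 -4.572
v 0.996 0.802 -3.081
v 1.152 0.079 -4.661
v 0.6 0.654 -3.171
v 0.831 -0.211 -4.668
v 0.279 0.364 -3.178
v 0.64 -0.591 -4.592
v 0.088 -0.016 -3.102
v 0.613 -0.997 -4.445
v 0.061 -0.422 -2.955
v 0.755 -1.358 -4.254
v 0.202 -0.783 -2.764
v 1.04 -1.612 -4.05
v 0.487 -1.037 -2.56
v 1.419 -1.714 -3.87
v 0.867 -1.139 -2.38
v 1.827 -1.648 -3.744
v 1.275 -1.073 -2.254
v -2.519 -4.055 -3.739
v -1.716 -4.612 -3.448
v -2.541 -3.285 -2.201
v -1.529 -4.27 -3.617
v -1.514 -3.891 -3.806
v -1.673 -3.54 -3.984
v -1.977 -3.278 -4.119
v -2.376 -3.15 -4.189
v -2.799 -3.179 -4.181
v -3.173 -3.359 -4.097
v -3.435 -3.659 -3.95
v -3.538 -4.028 -3.768
v -3.465 -4.401 -3.58
v -3.228 -4.714 -3.42
v -2.868 -4.914 -3.315
v -2.449 -4.964 -3.283
v -2.041 -4.858 -3.331
f 2 1 5
f 2 5 3
f 3 5 6
f 3 6 4
f 5 1 7
f 5 7 6
f 6 7 8
f 6 8 4
f 7 1 9
f 7 9 8
f 8 9 10
f 8 10 4
f 9 1 11
f 9 11 10
f 10 11 12
f 10 12 4
f 11 1 13
f 11 13 12
f 12 13 14
f 12 14 4
f 13 1 15
f 13 15 14
f 14 15 16
f 14 16 4
f 15 1 17
f 15 17 16
f 16 17 18
f 16 18 4
f 17 1 19
f 17 19 18
f 18 19 20
f 18 20 4
f 19 1 21
f 19 21 20
f 20 21 22
f 20 22 4
f 21 1 23
f 21 23 22
f 22 23 24
f 22 24 4
f 23 1 25
f 23 25 24
f 24 25 26
f 24 26 4
f 25 1 27
f 25 27 26
f 26 27 28
f 26 28 4
f 27 1 29
f 27 29 28
f 28 29 30
f 28 30 4
f 29 1 31
f 29 31 30
f 30 31 32
f 30 32 4
f 31 1 2
f 31 2 32
f 32 2 3
f 32 3 4
f 34 33 36
f 34 36 35
f 36 33 37
f 36 37 35
f 37 33 38
f 37 38 35
f 38 33 39
f 38 39 35
f 39 33 40
f 39 40 35
f 40 33 41
f 40 41 35
f 41 33 42
f 41 42 35
f 42 33 43
f 42 43 35
f 43 33 44
f 43 44 35
f 44 33 45
f 44 45 35
f 45 33 46
f 45 46 35
f 46 33 47
f 46 47 35
f 47 33 48
f 47 48 35
f 48 33 49
f 48 49 35
f 49 33 34
f 49 34 35



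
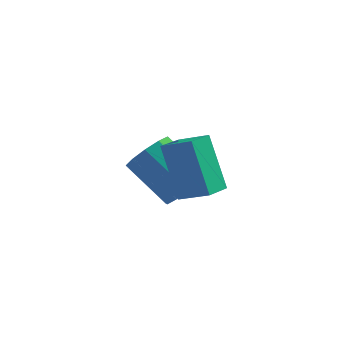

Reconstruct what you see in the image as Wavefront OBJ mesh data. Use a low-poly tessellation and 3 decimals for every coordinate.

v 0.303 -0.879 -1.613
v 0.825 -0.668 -1.045
v -0.461 -0.089 -0.079
v -0.983 -0.301 -0.647
v 0.768 -0.284 -1.351
v -0.518 0.295 -0.385
v 0.534 -0.127 -1.757
v -0.753 0.452 -0.791
v 0.211 -0.258 -2.108
v -1.075 0.321 -1.142
v -0.076 -0.626 -2.27
v -1.363 -0.047 -1.304
v -0.219 -1.091 -2.181
v -1.505 -0.512 -1.215
v -0.162 -1.475 -1.875
v -1.448 -0.896 -0.909
v 0.073 -1.632 -1.469
v -1.214 -1.053 -0.503
v 0.395 -1.501 -1.118
v -0.891 -0.922 -0.152
v 0.683 -1.133 -0.956
v -0.604 -0.554 0.01
v 0.776 -3.864 0.104
v 0.145 -3.223 1.628
v 1.053 -3.06 -0.12
v 0.422 -2.418 1.404
v 1.638 -4.042 0.536
v 1.007 -3.4 2.06
v 1.915 -3.237 0.312
v 1.284 -2.596 1.836
f 2 1 5
f 2 5 3
f 3 5 6
f 3 6 4
f 5 1 7
f 5 7 6
f 6 7 8
f 6 8 4
f 7 1 9
f 7 9 8
f 8 9 10
f 8 10 4
f 9 1 11
f 9 11 10
f 10 11 12
f 10 12 4
f 11 1 13
f 11 13 12
f 12 13 14
f 12 14 4
f 13 1 15
f 13 15 14
f 14 15 16
f 14 16 4
f 15 1 17
f 15 17 16
f 16 17 18
f 16 18 4
f 17 1 19
f 17 19 18
f 18 19 20
f 18 20 4
f 19 1 21
f 19 21 20
f 20 21 22
f 20 22 4
f 21 1 2
f 21 2 22
f 22 2 3
f 22 3 4
f 24 26 23
f 27 24 23
f 23 26 25
f 25 27 23
f 24 30 26
f 28 24 27
f 28 30 24
f 26 30 25
f 29 27 25
f 25 30 29
f 29 28 27
f 30 28 29



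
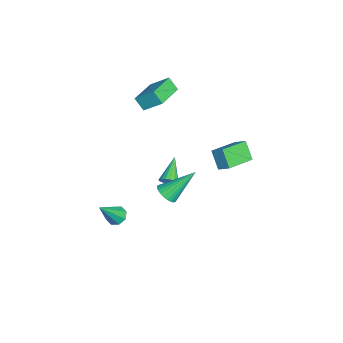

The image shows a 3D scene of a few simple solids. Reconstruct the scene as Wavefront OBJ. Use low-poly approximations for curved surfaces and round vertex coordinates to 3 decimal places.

v 3.388 0.482 0.786
v 3.889 0.867 0.534
v 2.992 1.958 2.254
v 3.682 0.952 0.392
v 3.43 0.966 0.31
v 3.172 0.906 0.3
v 2.946 0.782 0.365
v 2.788 0.612 0.493
v 2.721 0.422 0.666
v 2.756 0.241 0.857
v 2.887 0.097 1.037
v 3.094 0.011 1.179
v 3.346 -0.002 1.261
v 3.605 0.057 1.271
v 3.83 0.182 1.206
v 3.988 0.352 1.078
v 4.055 0.542 0.905
v 4.02 0.723 0.714
v -0.366 2.726 1.069
v 0.046 3.302 1.557
v -1.655 3.957 0.702
v -1.243 4.534 1.189
v 0.283 3.106 0.071
v 0.695 3.683 0.558
v -1.006 4.338 -0.297
v -0.594 4.914 0.191
v -2.653 -1.46 3.405
v -2.354 -0.435 4.247
v -4.48 -0.697 3.124
v -4.182 0.328 3.966
v -2.338 -0.968 2.694
v -2.04 0.057 3.536
v -4.166 -0.205 2.413
v -3.867 0.82 3.255
v -0.901 0.416 -2.142
v -0.587 0.531 -1.693
v -2.299 0.704 -1.238
v -0.616 0.768 -1.813
v -0.71 0.925 -2.009
v -0.848 0.966 -2.235
v -0.998 0.88 -2.44
v -1.126 0.688 -2.577
v -1.202 0.434 -2.614
v -1.209 0.175 -2.543
v -1.146 -0.028 -2.38
v -1.026 -0.129 -2.163
v -0.878 -0.106 -1.941
v -0.735 0.037 -1.765
v -0.63 0.267 -1.675
v 0.084 -2.385 -4.311
v 0.448 -1.86 -4.26
v 1.056 -3.215 -2.709
v 0.037 -1.83 -3.995
v -0.347 -2.125 -3.916
v -0.477 -2.572 -4.068
v -0.279 -2.909 -4.363
v 0.132 -2.939 -4.628
v 0.515 -2.644 -4.707
v 0.646 -2.197 -4.555
f 2 1 4
f 2 4 3
f 4 1 5
f 4 5 3
f 5 1 6
f 5 6 3
f 6 1 7
f 6 7 3
f 7 1 8
f 7 8 3
f 8 1 9
f 8 9 3
f 9 1 10
f 9 10 3
f 10 1 11
f 10 11 3
f 11 1 12
f 11 12 3
f 12 1 13
f 12 13 3
f 13 1 14
f 13 14 3
f 14 1 15
f 14 15 3
f 15 1 16
f 15 16 3
f 16 1 17
f 16 17 3
f 17 1 18
f 17 18 3
f 18 1 2
f 18 2 3
f 20 22 19
f 23 20 19
f 19 22 21
f 21 23 19
f 20 26 22
f 24 20 23
f 24 26 20
f 22 26 21
f 25 23 21
f 21 26 25
f 25 24 23
f 26 24 25
f 28 30 27
f 31 28 27
f 27 30 29
f 29 31 27
f 28 34 30
f 32 28 31
f 32 34 28
f 30 34 29
f 33 31 29
f 29 34 33
f 33 32 31
f 34 32 33
f 36 35 38
f 36 38 37
f 38 35 39
f 38 39 37
f 39 35 40
f 39 40 37
f 40 35 41
f 40 41 37
f 41 35 42
f 41 42 37
f 42 35 43
f 42 43 37
f 43 35 44
f 43 44 37
f 44 35 45
f 44 45 37
f 45 35 46
f 45 46 37
f 46 35 47
f 46 47 37
f 47 35 48
f 47 48 37
f 48 35 49
f 48 49 37
f 49 35 36
f 49 36 37
f 51 50 53
f 51 53 52
f 53 50 54
f 53 54 52
f 54 50 55
f 54 55 52
f 55 50 56
f 55 56 52
f 56 50 57
f 56 57 52
f 57 50 58
f 57 58 52
f 58 50 59
f 58 59 52
f 59 50 51
f 59 51 52



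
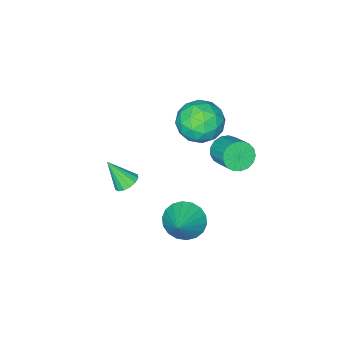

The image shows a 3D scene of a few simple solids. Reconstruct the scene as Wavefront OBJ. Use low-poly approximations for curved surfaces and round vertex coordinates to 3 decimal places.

v -0.386 -2.873 -4.591
v 0.184 -2.997 -4.878
v 0.086 -3.667 -3.309
v 0.23 -2.706 -4.714
v 0.112 -2.46 -4.518
v -0.141 -2.325 -4.341
v -0.458 -2.336 -4.231
v -0.757 -2.491 -4.218
v -0.956 -2.748 -4.304
v -1.002 -3.039 -4.467
v -0.883 -3.285 -4.663
v -0.631 -3.42 -4.84
v -0.313 -3.409 -4.95
v -0.015 -3.254 -4.964
v 0.684 2.35 -2.344
v 1.402 2.112 -2.983
v 1.816 3.17 -1.376
v 1.256 2.498 -3.138
v 0.997 2.854 -3.137
v 0.676 3.111 -2.978
v 0.356 3.217 -2.694
v 0.102 3.151 -2.34
v -0.038 2.927 -1.988
v -0.034 2.588 -1.706
v 0.112 2.203 -1.55
v 0.371 1.847 -1.551
v 0.692 1.59 -1.71
v 1.012 1.484 -1.994
v 1.266 1.55 -2.348
v 1.406 1.774 -2.7
v -1.868 2.135 0.879
v -1.349 2.311 0.352
v -1.033 3.481 1.054
v -1.552 3.305 1.581
v -1.654 2.467 0.23
v -1.338 3.637 0.931
v -2.008 2.547 0.256
v -1.692 3.716 0.957
v -2.33 2.532 0.425
v -2.014 3.702 1.126
v -2.546 2.427 0.698
v -2.23 3.597 1.399
v -2.607 2.255 1.013
v -2.291 3.424 1.714
v -2.498 2.055 1.297
v -2.182 3.225 1.998
v -2.245 1.874 1.485
v -1.929 3.043 2.187
v -1.906 1.752 1.535
v -1.59 2.922 2.236
v -1.558 1.719 1.434
v -1.242 2.888 2.136
v -1.281 1.78 1.207
v -0.965 2.95 1.908
v -1.138 1.923 0.904
v -0.823 3.093 1.605
v -1.163 2.115 0.596
v -0.847 3.285 1.297
v -3.44 -0.031 0.374
v -2.55 0.682 0.081
v -2.29 -0.982 1.559
v -1.4 -0.269 1.266
v -2.305 0.147 1.894
v -3.016 0.735 1.162
v -1.824 -1.035 0.478
v -2.535 -0.447 -0.254
v -1.551 0.062 0.146
v -1.848 0.792 1.021
v -2.992 -1.092 0.619
v -3.289 -0.362 1.494
v -3.096 0.409 0.124
v -1.744 -0.709 1.516
v -2.276 -0.464 1.885
v -1.753 -0.045 1.713
v -3.37 0.44 0.758
v -2.847 0.859 0.587
v -2.703 0.545 1.652
v -1.993 -1.159 1.053
v -1.47 -0.74 0.882
v -3.087 -0.255 -0.073
v -2.564 0.164 -0.245
v -2.137 -0.845 -0.012
v -1.985 0.463 -0.01
v -1.309 -0.096 0.686
v -1.559 -0.546 0.223
v -1.977 -0.2 -0.207
v -2.16 0.893 0.504
v -1.484 0.334 1.2
v -2.016 0.578 1.569
v -2.434 0.924 1.139
v -1.573 0.528 0.542
v -3.356 -0.634 0.44
v -2.68 -1.193 1.136
v -2.406 -1.224 0.501
v -2.824 -0.878 0.071
v -3.531 -0.204 0.954
v -2.855 -0.763 1.65
v -2.863 -0.1 1.847
v -3.281 0.246 1.417
v -3.267 -0.828 1.098
f 2 1 4
f 2 4 3
f 4 1 5
f 4 5 3
f 5 1 6
f 5 6 3
f 6 1 7
f 6 7 3
f 7 1 8
f 7 8 3
f 8 1 9
f 8 9 3
f 9 1 10
f 9 10 3
f 10 1 11
f 10 11 3
f 11 1 12
f 11 12 3
f 12 1 13
f 12 13 3
f 13 1 14
f 13 14 3
f 14 1 2
f 14 2 3
f 16 15 18
f 16 18 17
f 18 15 19
f 18 19 17
f 19 15 20
f 19 20 17
f 20 15 21
f 20 21 17
f 21 15 22
f 21 22 17
f 22 15 23
f 22 23 17
f 23 15 24
f 23 24 17
f 24 15 25
f 24 25 17
f 25 15 26
f 25 26 17
f 26 15 27
f 26 27 17
f 27 15 28
f 27 28 17
f 28 15 29
f 28 29 17
f 29 15 30
f 29 30 17
f 30 15 16
f 30 16 17
f 32 31 35
f 32 35 33
f 33 35 36
f 33 36 34
f 35 31 37
f 35 37 36
f 36 37 38
f 36 38 34
f 37 31 39
f 37 39 38
f 38 39 40
f 38 40 34
f 39 31 41
f 39 41 40
f 40 41 42
f 40 42 34
f 41 31 43
f 41 43 42
f 42 43 44
f 42 44 34
f 43 31 45
f 43 45 44
f 44 45 46
f 44 46 34
f 45 31 47
f 45 47 46
f 46 47 48
f 46 48 34
f 47 31 49
f 47 49 48
f 48 49 50
f 48 50 34
f 49 31 51
f 49 51 50
f 50 51 52
f 50 52 34
f 51 31 53
f 51 53 52
f 52 53 54
f 52 54 34
f 53 31 55
f 53 55 54
f 54 55 56
f 54 56 34
f 55 31 57
f 55 57 56
f 56 57 58
f 56 58 34
f 57 31 32
f 57 32 58
f 58 32 33
f 58 33 34
f 59 96 75
f 96 70 99
f 75 99 64
f 96 99 75
f 59 75 71
f 75 64 76
f 71 76 60
f 75 76 71
f 59 71 80
f 71 60 81
f 80 81 66
f 71 81 80
f 59 80 92
f 80 66 95
f 92 95 69
f 80 95 92
f 59 92 96
f 92 69 100
f 96 100 70
f 92 100 96
f 60 76 87
f 76 64 90
f 87 90 68
f 76 90 87
f 64 99 77
f 99 70 98
f 77 98 63
f 99 98 77
f 70 100 97
f 100 69 93
f 97 93 61
f 100 93 97
f 69 95 94
f 95 66 82
f 94 82 65
f 95 82 94
f 66 81 86
f 81 60 83
f 86 83 67
f 81 83 86
f 62 88 74
f 88 68 89
f 74 89 63
f 88 89 74
f 62 74 72
f 74 63 73
f 72 73 61
f 74 73 72
f 62 72 79
f 72 61 78
f 79 78 65
f 72 78 79
f 62 79 84
f 79 65 85
f 84 85 67
f 79 85 84
f 62 84 88
f 84 67 91
f 88 91 68
f 84 91 88
f 63 89 77
f 89 68 90
f 77 90 64
f 89 90 77
f 61 73 97
f 73 63 98
f 97 98 70
f 73 98 97
f 65 78 94
f 78 61 93
f 94 93 69
f 78 93 94
f 67 85 86
f 85 65 82
f 86 82 66
f 85 82 86
f 68 91 87
f 91 67 83
f 87 83 60
f 91 83 87



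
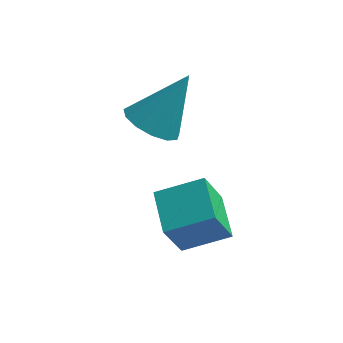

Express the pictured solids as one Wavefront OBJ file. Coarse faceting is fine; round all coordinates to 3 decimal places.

v -2.331 -0.228 0.701
v -1.642 -0.458 0.446
v -1.589 0.428 2.119
v -1.702 -0.056 0.292
v -1.961 0.29 0.268
v -2.338 0.473 0.381
v -2.713 0.433 0.596
v -2.967 0.183 0.844
v -3.019 -0.197 1.046
v -2.852 -0.587 1.139
v -2.521 -0.863 1.093
v -2.129 -0.937 0.922
v -1.801 -0.786 0.681
v -1.005 -2.442 -1.766
v -1.301 -2.955 -0.609
v -1.524 -1.38 -1.429
v -1.821 -1.892 -0.272
v 0.101 -2.048 -1.308
v -0.196 -2.56 -0.151
v -0.419 -0.985 -0.971
v -0.715 -1.498 0.186
f 2 1 4
f 2 4 3
f 4 1 5
f 4 5 3
f 5 1 6
f 5 6 3
f 6 1 7
f 6 7 3
f 7 1 8
f 7 8 3
f 8 1 9
f 8 9 3
f 9 1 10
f 9 10 3
f 10 1 11
f 10 11 3
f 11 1 12
f 11 12 3
f 12 1 13
f 12 13 3
f 13 1 2
f 13 2 3
f 15 17 14
f 18 15 14
f 14 17 16
f 16 18 14
f 15 21 17
f 19 15 18
f 19 21 15
f 17 21 16
f 20 18 16
f 16 21 20
f 20 19 18
f 21 19 20



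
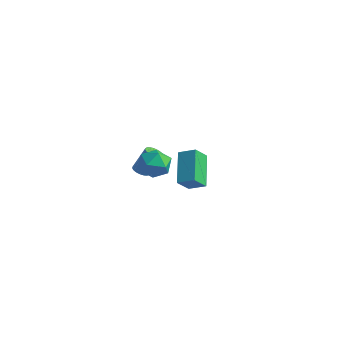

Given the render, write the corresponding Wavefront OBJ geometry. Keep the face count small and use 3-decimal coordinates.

v -2.304 -1.495 -1.027
v -1.968 -1.2 -1.251
v -1.561 -0.649 0.083
v -1.896 -0.945 0.307
v -2.138 -1.079 -1.25
v -1.73 -0.529 0.085
v -2.336 -1.031 -1.209
v -1.928 -0.48 0.125
v -2.528 -1.062 -1.137
v -2.121 -0.512 0.197
v -2.682 -1.169 -1.046
v -2.274 -0.618 0.288
v -2.77 -1.332 -0.952
v -2.363 -0.781 0.382
v -2.778 -1.523 -0.871
v -2.37 -0.973 0.463
v -2.704 -1.709 -0.817
v -2.296 -1.159 0.518
v -2.56 -1.859 -0.799
v -2.153 -1.308 0.535
v -2.372 -1.945 -0.821
v -1.965 -1.395 0.514
v -2.173 -1.954 -0.878
v -1.765 -1.404 0.456
v -1.996 -1.883 -0.961
v -1.588 -1.333 0.373
v -1.872 -1.746 -1.056
v -1.464 -1.195 0.279
v -1.823 -1.565 -1.145
v -1.415 -1.014 0.189
v -1.857 -1.372 -1.215
v -1.45 -0.821 0.12
v -3.062 2.1 -4.164
v -4.214 3.469 -2.937
v -2.987 2.953 -5.047
v -4.139 4.323 -3.819
v -2.141 2.477 -3.721
v -3.293 3.847 -2.493
v -2.066 3.331 -4.603
v -3.218 4.7 -3.376
v -0.233 -2.578 2
v 0.673 -2.461 1.753
v -0.273 -3.899 1.227
v 0.633 -3.782 0.98
v 0.408 -3.963 1.881
v 0.432 -3.147 2.359
v -0.032 -3.213 0.621
v -0.008 -2.397 1.099
v 0.797 -2.853 0.901
v 1.069 -3.317 1.68
v -0.669 -3.043 1.3
v -0.397 -3.507 2.079
f 2 1 5
f 2 5 3
f 3 5 6
f 3 6 4
f 5 1 7
f 5 7 6
f 6 7 8
f 6 8 4
f 7 1 9
f 7 9 8
f 8 9 10
f 8 10 4
f 9 1 11
f 9 11 10
f 10 11 12
f 10 12 4
f 11 1 13
f 11 13 12
f 12 13 14
f 12 14 4
f 13 1 15
f 13 15 14
f 14 15 16
f 14 16 4
f 15 1 17
f 15 17 16
f 16 17 18
f 16 18 4
f 17 1 19
f 17 19 18
f 18 19 20
f 18 20 4
f 19 1 21
f 19 21 20
f 20 21 22
f 20 22 4
f 21 1 23
f 21 23 22
f 22 23 24
f 22 24 4
f 23 1 25
f 23 25 24
f 24 25 26
f 24 26 4
f 25 1 27
f 25 27 26
f 26 27 28
f 26 28 4
f 27 1 29
f 27 29 28
f 28 29 30
f 28 30 4
f 29 1 31
f 29 31 30
f 30 31 32
f 30 32 4
f 31 1 2
f 31 2 32
f 32 2 3
f 32 3 4
f 34 36 33
f 37 34 33
f 33 36 35
f 35 37 33
f 34 40 36
f 38 34 37
f 38 40 34
f 36 40 35
f 39 37 35
f 35 40 39
f 39 38 37
f 40 38 39
f 41 52 46
f 41 46 42
f 41 42 48
f 41 48 51
f 41 51 52
f 42 46 50
f 46 52 45
f 52 51 43
f 51 48 47
f 48 42 49
f 44 50 45
f 44 45 43
f 44 43 47
f 44 47 49
f 44 49 50
f 45 50 46
f 43 45 52
f 47 43 51
f 49 47 48
f 50 49 42



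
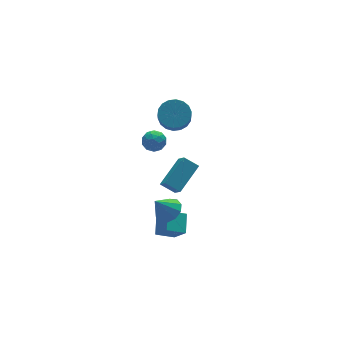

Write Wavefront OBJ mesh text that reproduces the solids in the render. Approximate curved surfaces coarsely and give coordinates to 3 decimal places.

v -2.021 -2.177 -0.7
v -1.39 -2.433 -0.243
v -2.779 -2.043 0.42
v -1.36 -1.929 -0.283
v -1.582 -1.519 -0.482
v -1.972 -1.361 -0.765
v -2.38 -1.514 -1.023
v -2.651 -1.921 -1.158
v -2.681 -2.425 -1.118
v -2.459 -2.835 -0.919
v -2.069 -2.993 -0.636
v -1.661 -2.84 -0.378
v -0.185 1.392 -2.387
v 1.432 2.134 -1.474
v -0.058 2.23 -3.293
v 1.56 2.972 -2.38
v 0.4 0.748 -2.9
v 2.018 1.49 -1.987
v 0.528 1.586 -3.806
v 2.145 2.328 -2.893
v -2.06 -2.031 -2.595
v -1.471 -1.11 -2.011
v -2.306 -1.227 -3.613
v -1.717 -0.306 -3.029
v -1.063 -2.354 -3.091
v -0.474 -1.433 -2.507
v -1.309 -1.55 -4.109
v -0.72 -0.629 -3.525
v -0.207 2.508 0.365
v 0.187 1.993 0.692
v -1.067 2.347 1.148
v -0.673 1.832 1.475
v -0.464 2.526 1.51
v 0.067 2.626 1.026
v -0.947 1.714 0.814
v -0.416 1.814 0.33
v -0.27 1.503 0.969
v 0.028 2.005 1.399
v -0.908 2.335 0.441
v -0.61 2.837 0.871
v 0.065 2.265 0.46
v -0.945 2.075 1.38
v -0.823 2.483 1.401
v -0.591 2.181 1.593
v -0.005 2.636 0.656
v 0.226 2.334 0.848
v -0.156 2.647 1.329
v -1.106 2.006 0.992
v -0.875 1.704 1.184
v -0.289 2.159 0.247
v -0.057 1.857 0.439
v -0.724 1.693 0.511
v 0.028 1.674 0.815
v -0.477 1.58 1.275
v -0.638 1.51 0.886
v -0.326 1.568 0.602
v 0.203 1.969 1.068
v -0.302 1.875 1.528
v -0.179 2.283 1.549
v 0.133 2.341 1.264
v -0.065 1.681 1.231
v -0.578 2.465 0.312
v -1.083 2.371 0.772
v -1.013 1.999 0.576
v -0.701 2.057 0.291
v -0.403 2.76 0.565
v -0.908 2.666 1.025
v -0.554 2.772 1.238
v -0.242 2.83 0.954
v -0.815 2.659 0.609
v 0.421 1.417 3.294
v 1.274 1.376 3.608
v 0.853 0.662 4.66
v -0.001 0.703 4.346
v 1.131 1.714 3.78
v 0.709 0.999 4.832
v 0.847 1.993 3.856
v 0.426 1.278 4.908
v 0.479 2.158 3.82
v 0.057 1.443 4.872
v 0.099 2.176 3.681
v -0.322 1.461 4.733
v -0.217 2.044 3.464
v -0.638 1.329 4.516
v -0.407 1.788 3.214
v -0.828 1.073 4.267
v -0.433 1.458 2.98
v -0.854 0.744 4.032
v -0.289 1.121 2.808
v -0.711 0.406 3.86
v -0.006 0.842 2.732
v -0.427 0.127 3.784
v 0.363 0.677 2.768
v -0.059 -0.038 3.82
v 0.742 0.659 2.907
v 0.321 -0.056 3.959
v 1.058 0.791 3.124
v 0.637 0.076 4.176
v 1.248 1.047 3.373
v 0.827 0.332 4.426
f 2 1 4
f 2 4 3
f 4 1 5
f 4 5 3
f 5 1 6
f 5 6 3
f 6 1 7
f 6 7 3
f 7 1 8
f 7 8 3
f 8 1 9
f 8 9 3
f 9 1 10
f 9 10 3
f 10 1 11
f 10 11 3
f 11 1 12
f 11 12 3
f 12 1 2
f 12 2 3
f 14 16 13
f 17 14 13
f 13 16 15
f 15 17 13
f 14 20 16
f 18 14 17
f 18 20 14
f 16 20 15
f 19 17 15
f 15 20 19
f 19 18 17
f 20 18 19
f 22 24 21
f 25 22 21
f 21 24 23
f 23 25 21
f 22 28 24
f 26 22 25
f 26 28 22
f 24 28 23
f 27 25 23
f 23 28 27
f 27 26 25
f 28 26 27
f 29 66 45
f 66 40 69
f 45 69 34
f 66 69 45
f 29 45 41
f 45 34 46
f 41 46 30
f 45 46 41
f 29 41 50
f 41 30 51
f 50 51 36
f 41 51 50
f 29 50 62
f 50 36 65
f 62 65 39
f 50 65 62
f 29 62 66
f 62 39 70
f 66 70 40
f 62 70 66
f 30 46 57
f 46 34 60
f 57 60 38
f 46 60 57
f 34 69 47
f 69 40 68
f 47 68 33
f 69 68 47
f 40 70 67
f 70 39 63
f 67 63 31
f 70 63 67
f 39 65 64
f 65 36 52
f 64 52 35
f 65 52 64
f 36 51 56
f 51 30 53
f 56 53 37
f 51 53 56
f 32 58 44
f 58 38 59
f 44 59 33
f 58 59 44
f 32 44 42
f 44 33 43
f 42 43 31
f 44 43 42
f 32 42 49
f 42 31 48
f 49 48 35
f 42 48 49
f 32 49 54
f 49 35 55
f 54 55 37
f 49 55 54
f 32 54 58
f 54 37 61
f 58 61 38
f 54 61 58
f 33 59 47
f 59 38 60
f 47 60 34
f 59 60 47
f 31 43 67
f 43 33 68
f 67 68 40
f 43 68 67
f 35 48 64
f 48 31 63
f 64 63 39
f 48 63 64
f 37 55 56
f 55 35 52
f 56 52 36
f 55 52 56
f 38 61 57
f 61 37 53
f 57 53 30
f 61 53 57
f 72 71 75
f 72 75 73
f 73 75 76
f 73 76 74
f 75 71 77
f 75 77 76
f 76 77 78
f 76 78 74
f 77 71 79
f 77 79 78
f 78 79 80
f 78 80 74
f 79 71 81
f 79 81 80
f 80 81 82
f 80 82 74
f 81 71 83
f 81 83 82
f 82 83 84
f 82 84 74
f 83 71 85
f 83 85 84
f 84 85 86
f 84 86 74
f 85 71 87
f 85 87 86
f 86 87 88
f 86 88 74
f 87 71 89
f 87 89 88
f 88 89 90
f 88 90 74
f 89 71 91
f 89 91 90
f 90 91 92
f 90 92 74
f 91 71 93
f 91 93 92
f 92 93 94
f 92 94 74
f 93 71 95
f 93 95 94
f 94 95 96
f 94 96 74
f 95 71 97
f 95 97 96
f 96 97 98
f 96 98 74
f 97 71 99
f 97 99 98
f 98 99 100
f 98 100 74
f 99 71 72
f 99 72 100
f 100 72 73
f 100 73 74



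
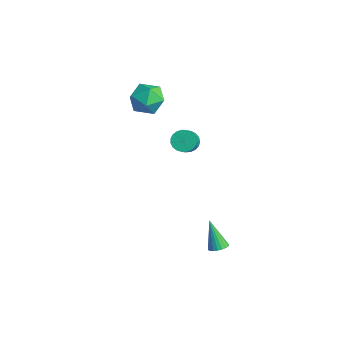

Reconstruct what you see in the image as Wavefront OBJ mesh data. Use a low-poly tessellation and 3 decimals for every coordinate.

v -4.795 -1.718 2.738
v -4.016 -1.305 3.581
v -3.624 -3.275 2.419
v -2.845 -2.862 3.262
v -3.942 -3.277 3.597
v -4.666 -2.315 3.794
v -2.974 -2.265 2.206
v -3.698 -1.303 2.403
v -2.891 -1.643 3.252
v -3.489 -2.268 4.112
v -4.151 -2.312 1.888
v -4.749 -2.937 2.748
v 0.701 -2.132 2.305
v 1.079 -2.446 1.739
v 2.257 -3.321 3.008
v 1.879 -3.008 3.575
v 1.234 -2.178 1.78
v 2.412 -3.053 3.049
v 1.297 -1.902 1.912
v 2.474 -2.778 3.181
v 1.256 -1.667 2.112
v 2.434 -2.542 3.381
v 1.12 -1.511 2.345
v 2.298 -2.387 3.614
v 0.911 -1.464 2.572
v 2.089 -2.339 3.841
v 0.666 -1.531 2.753
v 1.844 -2.406 4.022
v 0.427 -1.703 2.856
v 1.605 -2.578 4.125
v 0.236 -1.949 2.864
v 1.413 -2.824 4.133
v 0.124 -2.227 2.776
v 1.302 -3.102 4.045
v 0.113 -2.488 2.606
v 1.291 -3.363 3.875
v 0.203 -2.688 2.384
v 1.381 -3.563 3.653
v 0.38 -2.792 2.149
v 1.558 -3.667 3.418
v 0.612 -2.782 1.941
v 1.789 -3.657 3.21
v 0.859 -2.659 1.796
v 2.037 -3.534 3.065
v 4.36 -2.101 -4.526
v 4.776 -1.691 -4.289
v 3.44 -2.179 -2.774
v 4.588 -1.532 -4.38
v 4.361 -1.472 -4.497
v 4.134 -1.52 -4.618
v 3.946 -1.669 -4.724
v 3.83 -1.892 -4.795
v 3.805 -2.152 -4.82
v 3.876 -2.403 -4.793
v 4.031 -2.601 -4.721
v 4.243 -2.713 -4.615
v 4.475 -2.72 -4.493
v 4.687 -2.619 -4.377
v 4.842 -2.428 -4.287
v 4.915 -2.181 -4.238
v 4.891 -1.92 -4.239
f 1 12 6
f 1 6 2
f 1 2 8
f 1 8 11
f 1 11 12
f 2 6 10
f 6 12 5
f 12 11 3
f 11 8 7
f 8 2 9
f 4 10 5
f 4 5 3
f 4 3 7
f 4 7 9
f 4 9 10
f 5 10 6
f 3 5 12
f 7 3 11
f 9 7 8
f 10 9 2
f 14 13 17
f 14 17 15
f 15 17 18
f 15 18 16
f 17 13 19
f 17 19 18
f 18 19 20
f 18 20 16
f 19 13 21
f 19 21 20
f 20 21 22
f 20 22 16
f 21 13 23
f 21 23 22
f 22 23 24
f 22 24 16
f 23 13 25
f 23 25 24
f 24 25 26
f 24 26 16
f 25 13 27
f 25 27 26
f 26 27 28
f 26 28 16
f 27 13 29
f 27 29 28
f 28 29 30
f 28 30 16
f 29 13 31
f 29 31 30
f 30 31 32
f 30 32 16
f 31 13 33
f 31 33 32
f 32 33 34
f 32 34 16
f 33 13 35
f 33 35 34
f 34 35 36
f 34 36 16
f 35 13 37
f 35 37 36
f 36 37 38
f 36 38 16
f 37 13 39
f 37 39 38
f 38 39 40
f 38 40 16
f 39 13 41
f 39 41 40
f 40 41 42
f 40 42 16
f 41 13 43
f 41 43 42
f 42 43 44
f 42 44 16
f 43 13 14
f 43 14 44
f 44 14 15
f 44 15 16
f 46 45 48
f 46 48 47
f 48 45 49
f 48 49 47
f 49 45 50
f 49 50 47
f 50 45 51
f 50 51 47
f 51 45 52
f 51 52 47
f 52 45 53
f 52 53 47
f 53 45 54
f 53 54 47
f 54 45 55
f 54 55 47
f 55 45 56
f 55 56 47
f 56 45 57
f 56 57 47
f 57 45 58
f 57 58 47
f 58 45 59
f 58 59 47
f 59 45 60
f 59 60 47
f 60 45 61
f 60 61 47
f 61 45 46
f 61 46 47

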